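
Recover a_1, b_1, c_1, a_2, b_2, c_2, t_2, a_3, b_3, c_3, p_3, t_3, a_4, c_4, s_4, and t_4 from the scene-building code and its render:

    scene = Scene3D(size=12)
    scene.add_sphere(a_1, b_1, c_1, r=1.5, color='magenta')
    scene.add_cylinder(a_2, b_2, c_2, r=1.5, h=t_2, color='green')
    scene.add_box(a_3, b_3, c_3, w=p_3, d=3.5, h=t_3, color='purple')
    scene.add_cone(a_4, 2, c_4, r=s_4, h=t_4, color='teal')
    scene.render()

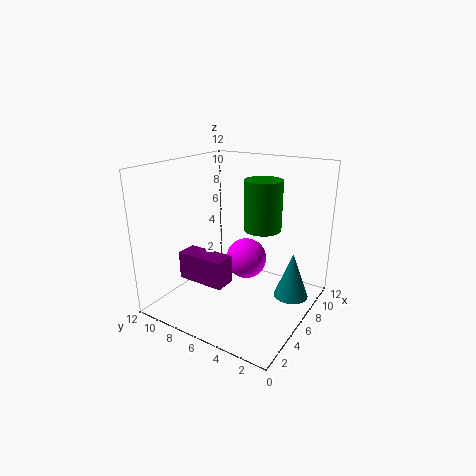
a_1 = 4; b_1 = 4; c_1 = 5.5; a_2 = 6.5; b_2 = 4; c_2 = 7; t_2 = 4; a_3 = 0.5; b_3 = 4; c_3 = 4.5; p_3 = 1.5; t_3 = 2; a_4 = 8.5; c_4 = 0.5; s_4 = 1.5; t_4 = 4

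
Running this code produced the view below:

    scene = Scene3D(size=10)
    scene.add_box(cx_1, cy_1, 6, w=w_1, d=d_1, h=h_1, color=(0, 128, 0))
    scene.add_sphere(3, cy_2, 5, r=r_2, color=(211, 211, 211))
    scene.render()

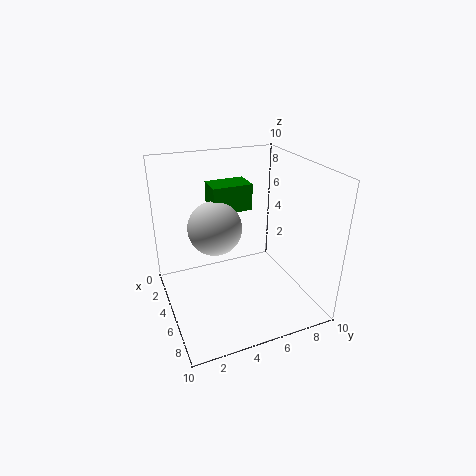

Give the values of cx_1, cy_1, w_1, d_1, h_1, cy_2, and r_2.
cx_1 = 1
cy_1 = 4
w_1 = 2
d_1 = 3
h_1 = 2
cy_2 = 4
r_2 = 2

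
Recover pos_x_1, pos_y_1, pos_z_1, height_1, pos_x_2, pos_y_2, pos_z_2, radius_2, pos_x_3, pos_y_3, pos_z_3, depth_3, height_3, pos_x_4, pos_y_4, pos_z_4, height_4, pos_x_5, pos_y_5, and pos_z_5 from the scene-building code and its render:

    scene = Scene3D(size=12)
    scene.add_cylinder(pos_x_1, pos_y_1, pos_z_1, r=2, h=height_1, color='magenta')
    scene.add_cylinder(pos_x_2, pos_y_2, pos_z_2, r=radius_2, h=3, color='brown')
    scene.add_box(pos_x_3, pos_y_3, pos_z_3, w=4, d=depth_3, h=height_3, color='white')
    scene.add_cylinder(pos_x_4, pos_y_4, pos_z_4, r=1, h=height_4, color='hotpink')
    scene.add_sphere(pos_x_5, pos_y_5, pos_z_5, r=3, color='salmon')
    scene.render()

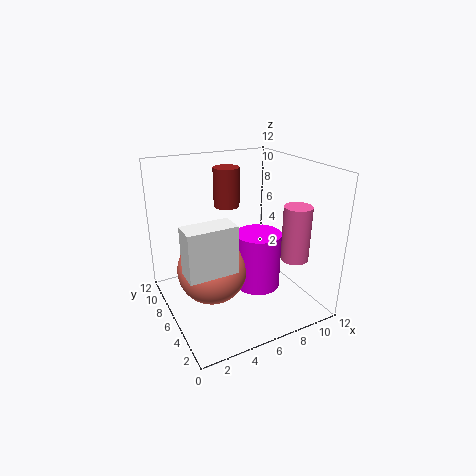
pos_x_1 = 8
pos_y_1 = 6
pos_z_1 = 1
height_1 = 5
pos_x_2 = 5
pos_y_2 = 6
pos_z_2 = 9
radius_2 = 1
pos_x_3 = 1
pos_y_3 = 4
pos_z_3 = 4
depth_3 = 2
height_3 = 4
pos_x_4 = 8
pos_y_4 = 1
pos_z_4 = 6
height_4 = 4
pos_x_5 = 4
pos_y_5 = 7
pos_z_5 = 3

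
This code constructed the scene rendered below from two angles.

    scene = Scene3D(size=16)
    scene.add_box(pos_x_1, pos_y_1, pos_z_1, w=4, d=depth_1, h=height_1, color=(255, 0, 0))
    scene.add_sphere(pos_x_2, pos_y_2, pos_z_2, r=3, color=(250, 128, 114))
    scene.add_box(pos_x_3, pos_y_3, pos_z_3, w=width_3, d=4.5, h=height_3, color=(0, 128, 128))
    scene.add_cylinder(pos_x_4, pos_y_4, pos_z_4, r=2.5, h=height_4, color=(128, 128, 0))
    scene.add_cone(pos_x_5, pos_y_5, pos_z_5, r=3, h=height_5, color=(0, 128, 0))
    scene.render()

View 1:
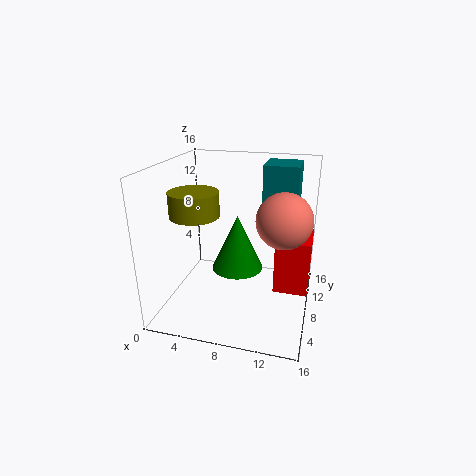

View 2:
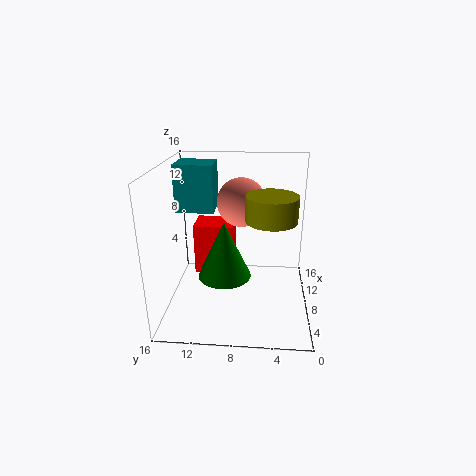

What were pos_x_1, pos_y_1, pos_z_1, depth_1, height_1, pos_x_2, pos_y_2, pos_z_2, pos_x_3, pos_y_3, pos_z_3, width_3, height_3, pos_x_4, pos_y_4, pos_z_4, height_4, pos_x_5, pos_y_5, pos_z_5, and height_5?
pos_x_1 = 12, pos_y_1 = 9, pos_z_1 = 1, depth_1 = 5, height_1 = 6.5, pos_x_2 = 13, pos_y_2 = 8, pos_z_2 = 10.5, pos_x_3 = 10, pos_y_3 = 11, pos_z_3 = 10, width_3 = 4, height_3 = 5.5, pos_x_4 = 4.5, pos_y_4 = 4.5, pos_z_4 = 11.5, height_4 = 2.5, pos_x_5 = 7.5, pos_y_5 = 9.5, pos_z_5 = 3.5, height_5 = 6.5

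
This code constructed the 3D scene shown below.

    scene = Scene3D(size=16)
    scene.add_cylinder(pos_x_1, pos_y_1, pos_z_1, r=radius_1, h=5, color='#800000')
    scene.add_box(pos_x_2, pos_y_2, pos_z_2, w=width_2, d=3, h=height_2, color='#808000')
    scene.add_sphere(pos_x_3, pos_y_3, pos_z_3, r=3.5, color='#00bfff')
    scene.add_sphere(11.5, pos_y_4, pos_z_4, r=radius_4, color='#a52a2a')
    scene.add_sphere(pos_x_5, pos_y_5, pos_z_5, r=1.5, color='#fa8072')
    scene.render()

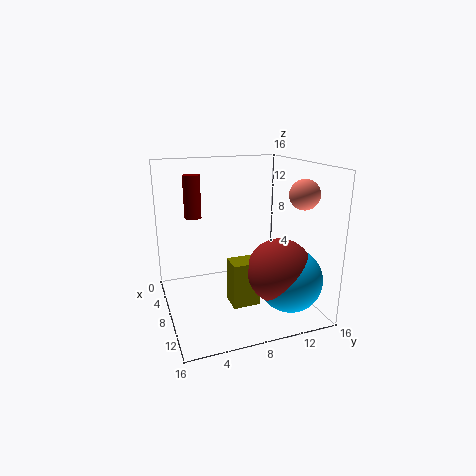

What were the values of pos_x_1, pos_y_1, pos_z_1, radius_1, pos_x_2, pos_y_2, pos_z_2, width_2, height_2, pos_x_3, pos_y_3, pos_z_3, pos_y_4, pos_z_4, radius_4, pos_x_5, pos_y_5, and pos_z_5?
pos_x_1 = 3.5; pos_y_1 = 4; pos_z_1 = 9.5; radius_1 = 1; pos_x_2 = 8.5; pos_y_2 = 6.5; pos_z_2 = 1; width_2 = 2.5; height_2 = 5; pos_x_3 = 12; pos_y_3 = 12.5; pos_z_3 = 4; pos_y_4 = 11.5; pos_z_4 = 5; radius_4 = 3.5; pos_x_5 = 13; pos_y_5 = 13; pos_z_5 = 13.5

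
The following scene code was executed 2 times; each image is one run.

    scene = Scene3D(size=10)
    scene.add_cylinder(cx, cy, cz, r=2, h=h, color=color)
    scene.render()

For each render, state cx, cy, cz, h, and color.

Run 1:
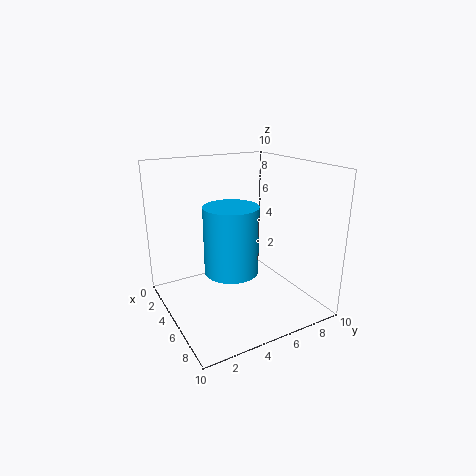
cx = 4, cy = 5, cz = 2, h = 5, color = 'deepskyblue'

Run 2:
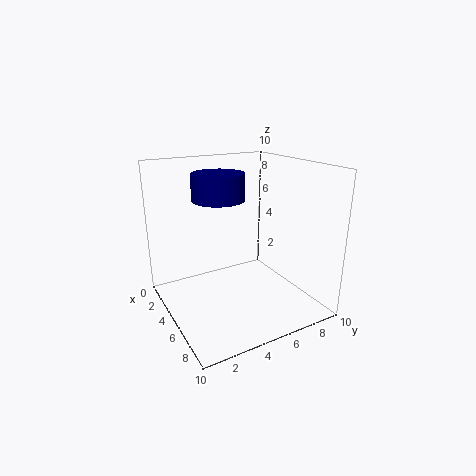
cx = 2, cy = 5, cz = 7, h = 2, color = 'navy'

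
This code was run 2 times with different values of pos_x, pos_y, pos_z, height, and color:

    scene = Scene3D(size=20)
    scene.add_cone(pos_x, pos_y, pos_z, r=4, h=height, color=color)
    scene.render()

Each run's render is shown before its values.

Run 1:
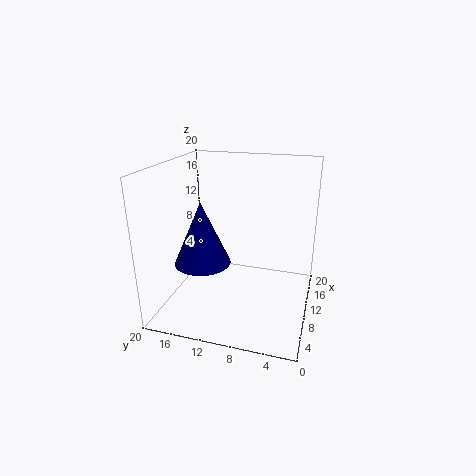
pos_x = 9
pos_y = 15
pos_z = 6
height = 9
color = 'navy'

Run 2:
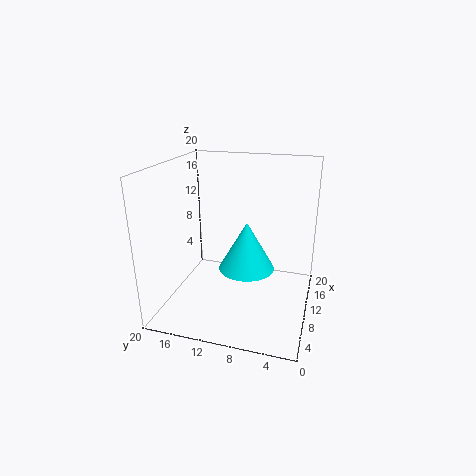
pos_x = 11
pos_y = 9
pos_z = 5
height = 7
color = 'cyan'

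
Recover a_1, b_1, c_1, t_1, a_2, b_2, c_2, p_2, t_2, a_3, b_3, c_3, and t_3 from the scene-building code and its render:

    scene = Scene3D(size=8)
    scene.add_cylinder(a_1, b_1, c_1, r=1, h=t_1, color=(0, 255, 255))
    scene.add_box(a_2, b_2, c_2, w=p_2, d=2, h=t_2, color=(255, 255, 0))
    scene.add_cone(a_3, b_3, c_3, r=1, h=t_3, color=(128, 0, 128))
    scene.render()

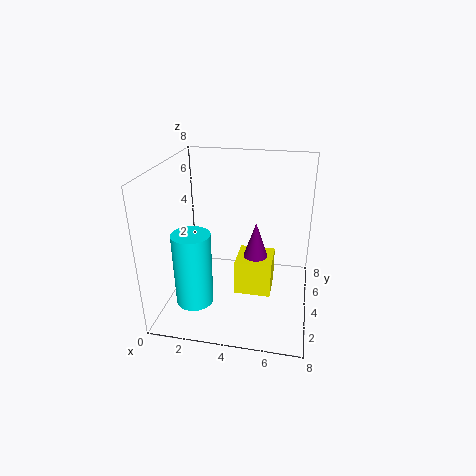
a_1 = 2, b_1 = 2, c_1 = 1, t_1 = 4, a_2 = 4, b_2 = 3, c_2 = 1, p_2 = 2, t_2 = 2, a_3 = 5, b_3 = 4, c_3 = 2, t_3 = 3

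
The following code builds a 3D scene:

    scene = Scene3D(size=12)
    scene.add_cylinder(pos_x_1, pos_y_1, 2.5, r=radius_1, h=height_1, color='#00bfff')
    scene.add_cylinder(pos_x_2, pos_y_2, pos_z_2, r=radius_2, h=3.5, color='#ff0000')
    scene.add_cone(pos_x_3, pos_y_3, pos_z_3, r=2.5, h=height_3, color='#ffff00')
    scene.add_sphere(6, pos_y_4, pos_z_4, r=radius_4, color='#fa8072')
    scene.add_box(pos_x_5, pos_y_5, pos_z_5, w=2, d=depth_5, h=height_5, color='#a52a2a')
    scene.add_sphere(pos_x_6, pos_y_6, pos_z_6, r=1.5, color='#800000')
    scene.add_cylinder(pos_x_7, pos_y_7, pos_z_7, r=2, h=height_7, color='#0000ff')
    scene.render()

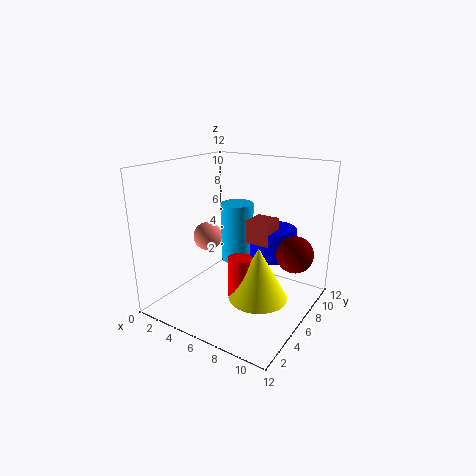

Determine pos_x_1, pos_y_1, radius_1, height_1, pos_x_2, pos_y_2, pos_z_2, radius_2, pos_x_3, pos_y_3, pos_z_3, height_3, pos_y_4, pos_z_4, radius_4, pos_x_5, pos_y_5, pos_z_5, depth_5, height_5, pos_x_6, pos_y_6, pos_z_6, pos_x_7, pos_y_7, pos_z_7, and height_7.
pos_x_1 = 4, pos_y_1 = 9, radius_1 = 1.5, height_1 = 5.5, pos_x_2 = 6.5, pos_y_2 = 5.5, pos_z_2 = 1, radius_2 = 1, pos_x_3 = 8, pos_y_3 = 6, pos_z_3 = 1, height_3 = 4.5, pos_y_4 = 2, pos_z_4 = 7.5, radius_4 = 1, pos_x_5 = 6.5, pos_y_5 = 6.5, pos_z_5 = 5.5, depth_5 = 2, height_5 = 2, pos_x_6 = 10.5, pos_y_6 = 7.5, pos_z_6 = 5, pos_x_7 = 8, pos_y_7 = 8.5, pos_z_7 = 4, height_7 = 2.5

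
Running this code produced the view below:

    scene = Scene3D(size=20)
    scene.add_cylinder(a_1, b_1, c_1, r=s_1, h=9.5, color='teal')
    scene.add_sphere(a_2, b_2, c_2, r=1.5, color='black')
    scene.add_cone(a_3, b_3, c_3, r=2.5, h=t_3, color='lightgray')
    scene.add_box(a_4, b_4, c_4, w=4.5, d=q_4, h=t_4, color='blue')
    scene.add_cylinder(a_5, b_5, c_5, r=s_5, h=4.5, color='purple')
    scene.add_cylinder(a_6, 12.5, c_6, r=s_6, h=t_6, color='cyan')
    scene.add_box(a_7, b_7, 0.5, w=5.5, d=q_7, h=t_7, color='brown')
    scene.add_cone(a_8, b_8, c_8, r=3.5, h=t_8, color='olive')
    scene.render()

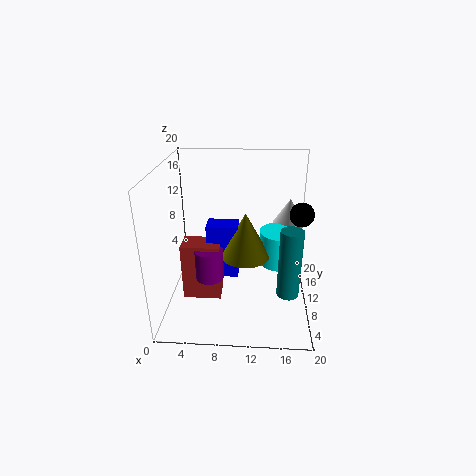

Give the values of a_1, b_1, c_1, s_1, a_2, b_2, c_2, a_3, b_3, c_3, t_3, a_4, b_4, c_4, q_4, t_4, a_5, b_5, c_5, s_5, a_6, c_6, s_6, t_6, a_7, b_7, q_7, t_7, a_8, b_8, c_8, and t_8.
a_1 = 17, b_1 = 6.5, c_1 = 3.5, s_1 = 1.5, a_2 = 18, b_2 = 7, c_2 = 15, a_3 = 17.5, b_3 = 16.5, c_3 = 9.5, t_3 = 4, a_4 = 5.5, b_4 = 10, c_4 = 3.5, q_4 = 3, t_4 = 8, a_5 = 6, b_5 = 9, c_5 = 4, s_5 = 2, a_6 = 16, c_6 = 5, s_6 = 3, t_6 = 5, a_7 = 2, b_7 = 8.5, q_7 = 3.5, t_7 = 8.5, a_8 = 11, b_8 = 10.5, c_8 = 7, t_8 = 6.5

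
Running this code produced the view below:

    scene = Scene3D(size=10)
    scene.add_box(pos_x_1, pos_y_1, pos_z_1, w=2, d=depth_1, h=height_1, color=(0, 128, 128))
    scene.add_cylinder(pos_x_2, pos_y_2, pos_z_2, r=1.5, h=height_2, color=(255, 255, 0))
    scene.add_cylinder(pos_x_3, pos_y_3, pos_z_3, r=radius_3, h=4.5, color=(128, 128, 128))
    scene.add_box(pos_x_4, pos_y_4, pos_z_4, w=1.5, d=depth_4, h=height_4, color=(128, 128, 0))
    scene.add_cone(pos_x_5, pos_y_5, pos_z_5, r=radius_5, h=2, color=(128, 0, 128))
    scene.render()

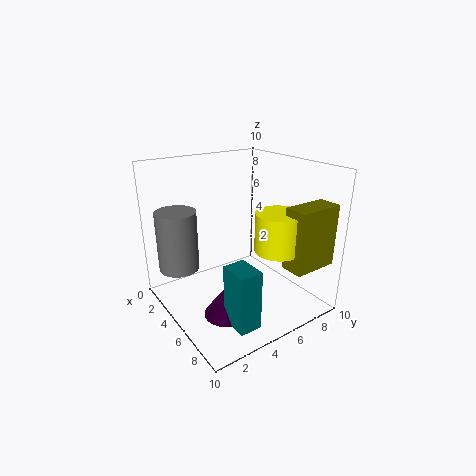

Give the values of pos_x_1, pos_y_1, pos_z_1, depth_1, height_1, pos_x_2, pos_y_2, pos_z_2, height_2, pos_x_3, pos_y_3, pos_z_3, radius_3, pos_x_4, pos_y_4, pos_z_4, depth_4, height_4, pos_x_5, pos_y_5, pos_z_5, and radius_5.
pos_x_1 = 7, pos_y_1 = 2.5, pos_z_1 = 0.5, depth_1 = 1.5, height_1 = 4, pos_x_2 = 8, pos_y_2 = 6, pos_z_2 = 5, height_2 = 2.5, pos_x_3 = 1.5, pos_y_3 = 2, pos_z_3 = 2, radius_3 = 1.5, pos_x_4 = 8.5, pos_y_4 = 6, pos_z_4 = 4, depth_4 = 3, height_4 = 4, pos_x_5 = 6.5, pos_y_5 = 3, pos_z_5 = 0.5, radius_5 = 1.5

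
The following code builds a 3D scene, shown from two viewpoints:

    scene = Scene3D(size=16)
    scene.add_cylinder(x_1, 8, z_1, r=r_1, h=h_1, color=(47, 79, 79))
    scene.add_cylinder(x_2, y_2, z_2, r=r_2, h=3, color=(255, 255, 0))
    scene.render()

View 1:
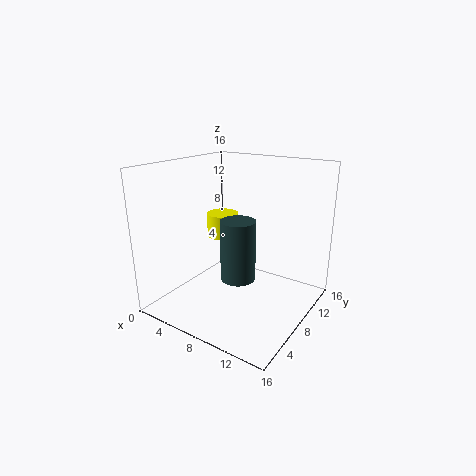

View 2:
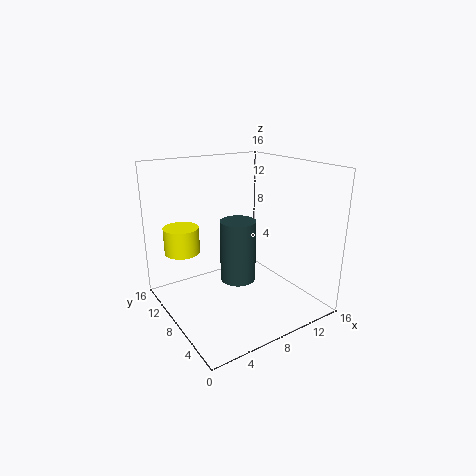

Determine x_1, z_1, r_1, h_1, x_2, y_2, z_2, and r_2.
x_1 = 8, z_1 = 3, r_1 = 2, h_1 = 7, x_2 = 3, y_2 = 12, z_2 = 6, r_2 = 2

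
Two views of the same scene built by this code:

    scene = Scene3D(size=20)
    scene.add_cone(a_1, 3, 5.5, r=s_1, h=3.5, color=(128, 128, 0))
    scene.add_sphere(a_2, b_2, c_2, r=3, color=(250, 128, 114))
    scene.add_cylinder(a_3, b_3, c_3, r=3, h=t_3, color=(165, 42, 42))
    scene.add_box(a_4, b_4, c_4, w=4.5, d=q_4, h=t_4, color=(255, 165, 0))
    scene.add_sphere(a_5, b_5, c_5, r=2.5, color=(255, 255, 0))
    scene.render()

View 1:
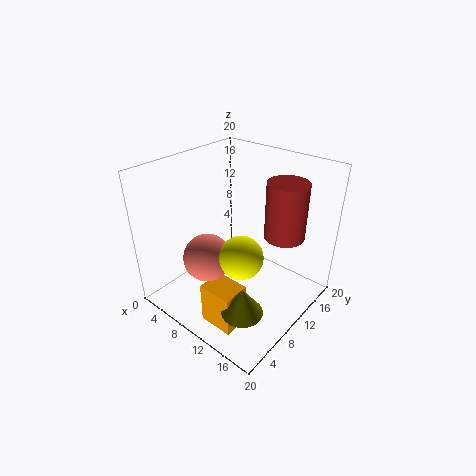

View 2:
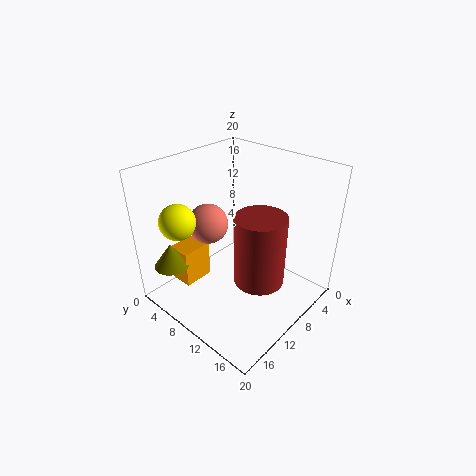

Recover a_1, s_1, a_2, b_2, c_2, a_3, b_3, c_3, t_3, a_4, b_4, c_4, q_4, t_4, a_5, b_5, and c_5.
a_1 = 16.5; s_1 = 2.5; a_2 = 10; b_2 = 4; c_2 = 10; a_3 = 13.5; b_3 = 16.5; c_3 = 8.5; t_3 = 8.5; a_4 = 11; b_4 = 1.5; c_4 = 2; q_4 = 3.5; t_4 = 5.5; a_5 = 15.5; b_5 = 4; c_5 = 12.5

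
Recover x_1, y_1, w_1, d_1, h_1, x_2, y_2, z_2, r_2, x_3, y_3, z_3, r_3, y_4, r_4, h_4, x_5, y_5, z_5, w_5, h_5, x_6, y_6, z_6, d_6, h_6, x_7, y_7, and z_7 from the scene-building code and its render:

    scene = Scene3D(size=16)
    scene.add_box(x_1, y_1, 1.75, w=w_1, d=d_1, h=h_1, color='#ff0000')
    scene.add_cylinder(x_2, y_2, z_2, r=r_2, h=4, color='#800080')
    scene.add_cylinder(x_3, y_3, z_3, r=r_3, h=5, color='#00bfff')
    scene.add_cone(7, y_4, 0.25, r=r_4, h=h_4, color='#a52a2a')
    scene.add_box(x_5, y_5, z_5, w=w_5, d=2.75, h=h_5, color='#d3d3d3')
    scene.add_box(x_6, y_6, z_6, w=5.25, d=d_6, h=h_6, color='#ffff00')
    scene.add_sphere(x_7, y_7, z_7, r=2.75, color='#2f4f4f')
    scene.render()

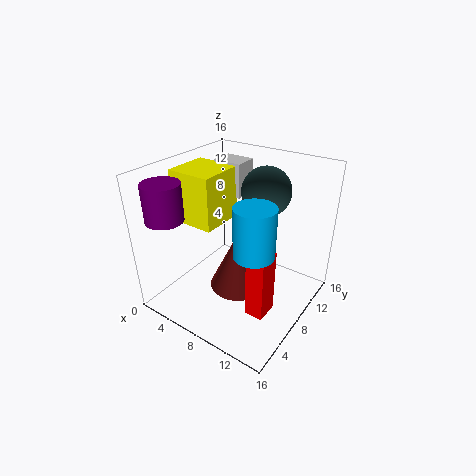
x_1 = 11.5; y_1 = 4.25; w_1 = 2; d_1 = 2.5; h_1 = 7; x_2 = 2.75; y_2 = 2.5; z_2 = 11; r_2 = 2; x_3 = 12.25; y_3 = 4.5; z_3 = 9.25; r_3 = 2; y_4 = 9.5; r_4 = 3.5; h_4 = 7.25; x_5 = 2.75; y_5 = 10.75; z_5 = 11.25; w_5 = 3.5; h_5 = 4; x_6 = 0.5; y_6 = 5.75; z_6 = 9; d_6 = 5.25; h_6 = 6; x_7 = 9.5; y_7 = 11.25; z_7 = 12.75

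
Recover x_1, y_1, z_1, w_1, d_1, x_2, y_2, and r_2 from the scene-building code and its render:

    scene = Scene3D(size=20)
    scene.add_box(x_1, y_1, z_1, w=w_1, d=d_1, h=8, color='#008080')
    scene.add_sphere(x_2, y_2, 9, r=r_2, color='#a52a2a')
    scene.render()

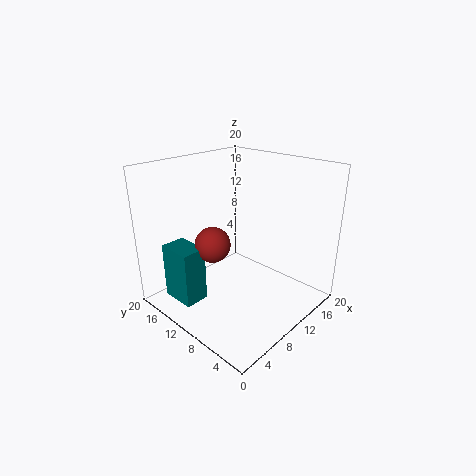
x_1 = 2.5; y_1 = 12.5; z_1 = 1; w_1 = 3.5; d_1 = 5; x_2 = 7.5; y_2 = 12.5; r_2 = 2.5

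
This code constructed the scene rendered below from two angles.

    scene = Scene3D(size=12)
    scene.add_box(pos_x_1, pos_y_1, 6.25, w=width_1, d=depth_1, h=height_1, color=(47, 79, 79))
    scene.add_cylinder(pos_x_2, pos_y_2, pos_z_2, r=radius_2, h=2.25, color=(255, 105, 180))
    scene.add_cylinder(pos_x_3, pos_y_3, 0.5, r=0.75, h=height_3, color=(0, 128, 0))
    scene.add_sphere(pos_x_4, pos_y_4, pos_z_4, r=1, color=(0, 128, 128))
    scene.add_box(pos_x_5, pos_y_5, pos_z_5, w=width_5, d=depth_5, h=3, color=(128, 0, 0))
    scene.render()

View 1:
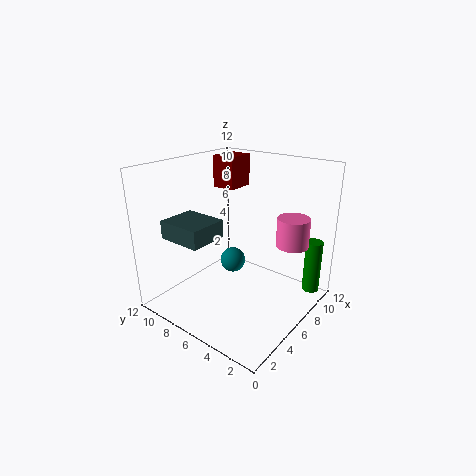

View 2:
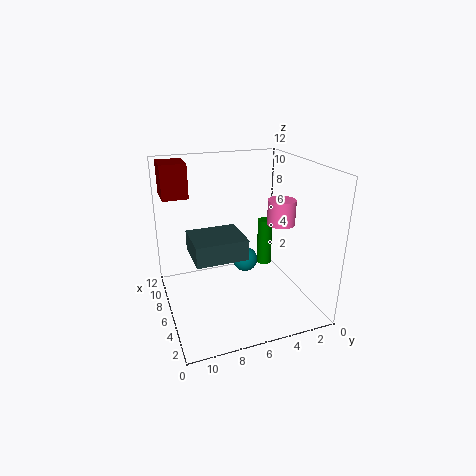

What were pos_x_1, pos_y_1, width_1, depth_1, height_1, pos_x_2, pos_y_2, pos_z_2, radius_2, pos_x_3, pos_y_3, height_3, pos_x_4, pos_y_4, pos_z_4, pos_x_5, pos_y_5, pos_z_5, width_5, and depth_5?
pos_x_1 = 1.75
pos_y_1 = 6.75
width_1 = 3.25
depth_1 = 3.75
height_1 = 1.5
pos_x_2 = 7
pos_y_2 = 1.5
pos_z_2 = 6.25
radius_2 = 1.25
pos_x_3 = 10.75
pos_y_3 = 1.25
height_3 = 4.75
pos_x_4 = 5
pos_y_4 = 5.75
pos_z_4 = 4.5
pos_x_5 = 9.25
pos_y_5 = 9.25
pos_z_5 = 8.75
width_5 = 2.75
depth_5 = 2.25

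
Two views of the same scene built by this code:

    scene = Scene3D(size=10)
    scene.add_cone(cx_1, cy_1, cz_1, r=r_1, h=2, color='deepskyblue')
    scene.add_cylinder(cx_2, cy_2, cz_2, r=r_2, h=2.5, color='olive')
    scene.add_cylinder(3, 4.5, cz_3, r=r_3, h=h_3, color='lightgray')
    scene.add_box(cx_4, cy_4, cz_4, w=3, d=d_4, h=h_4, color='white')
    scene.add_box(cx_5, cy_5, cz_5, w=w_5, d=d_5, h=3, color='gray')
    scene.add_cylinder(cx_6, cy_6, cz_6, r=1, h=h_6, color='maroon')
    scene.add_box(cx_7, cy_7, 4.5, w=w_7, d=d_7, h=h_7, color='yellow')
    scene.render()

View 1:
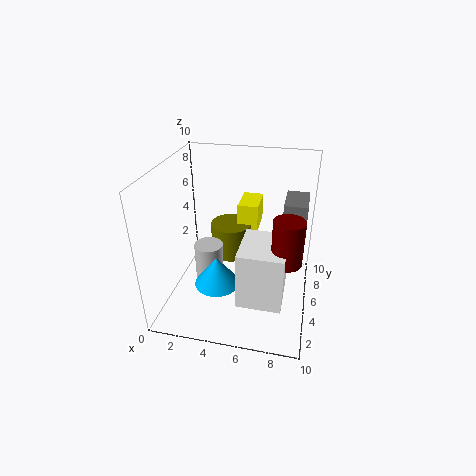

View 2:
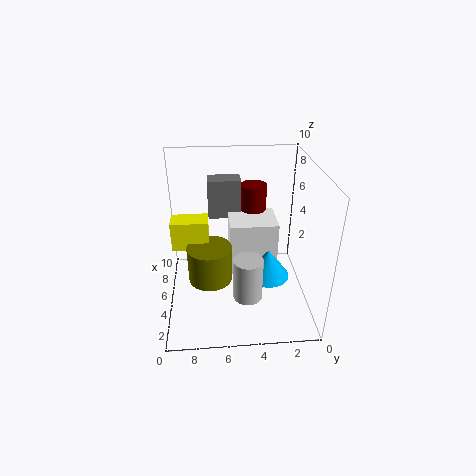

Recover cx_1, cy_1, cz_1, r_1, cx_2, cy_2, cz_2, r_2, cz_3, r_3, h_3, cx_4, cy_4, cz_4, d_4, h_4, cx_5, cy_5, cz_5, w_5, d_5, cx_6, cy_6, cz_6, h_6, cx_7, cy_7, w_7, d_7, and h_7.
cx_1 = 4; cy_1 = 3; cz_1 = 2.5; r_1 = 1.5; cx_2 = 4; cy_2 = 7; cz_2 = 2.5; r_2 = 1.5; cz_3 = 1.5; r_3 = 1; h_3 = 3; cx_4 = 5.5; cy_4 = 2; cz_4 = 1.5; d_4 = 3.5; h_4 = 4; cx_5 = 8; cy_5 = 4.5; cz_5 = 5; w_5 = 1.5; d_5 = 2.5; cx_6 = 8.5; cy_6 = 3.5; cz_6 = 4.5; h_6 = 3; cx_7 = 4.5; cy_7 = 7; w_7 = 1.5; d_7 = 2.5; h_7 = 2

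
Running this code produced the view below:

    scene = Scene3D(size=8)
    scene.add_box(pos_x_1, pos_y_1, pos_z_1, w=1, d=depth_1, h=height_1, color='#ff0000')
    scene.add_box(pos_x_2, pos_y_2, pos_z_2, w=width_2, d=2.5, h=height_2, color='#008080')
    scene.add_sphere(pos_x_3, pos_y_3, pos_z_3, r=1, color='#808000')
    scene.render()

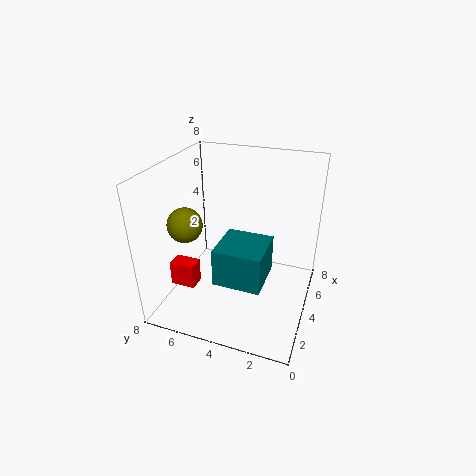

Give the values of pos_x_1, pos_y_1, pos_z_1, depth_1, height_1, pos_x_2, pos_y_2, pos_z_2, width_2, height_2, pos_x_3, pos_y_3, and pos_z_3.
pos_x_1 = 3, pos_y_1 = 6.5, pos_z_1 = 0.5, depth_1 = 1.5, height_1 = 1.5, pos_x_2 = 1.5, pos_y_2 = 2, pos_z_2 = 2.5, width_2 = 2.5, height_2 = 2, pos_x_3 = 3.5, pos_y_3 = 7, pos_z_3 = 4.5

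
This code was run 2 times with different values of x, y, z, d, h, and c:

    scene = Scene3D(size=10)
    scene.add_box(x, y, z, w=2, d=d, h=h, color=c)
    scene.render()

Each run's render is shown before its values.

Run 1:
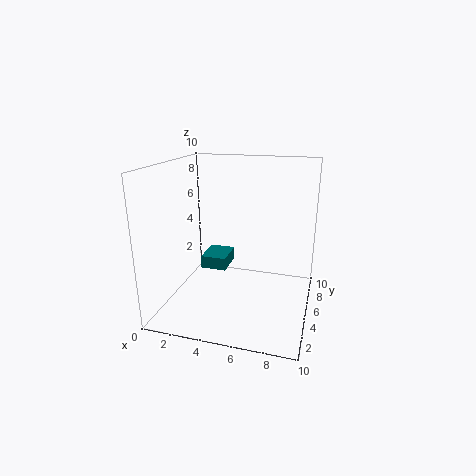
x = 1.5
y = 6.5
z = 1.5
d = 2.5
h = 1
c = 'teal'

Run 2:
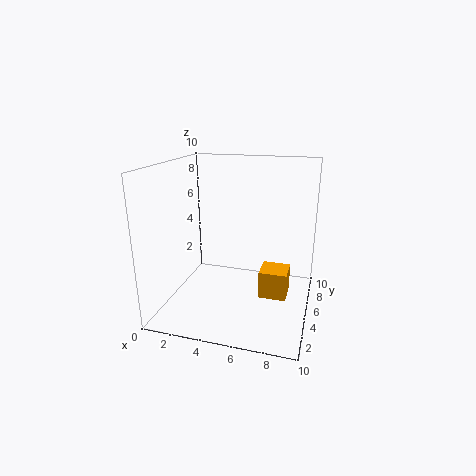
x = 6.5
y = 5
z = 0.5
d = 2
h = 2
c = 'orange'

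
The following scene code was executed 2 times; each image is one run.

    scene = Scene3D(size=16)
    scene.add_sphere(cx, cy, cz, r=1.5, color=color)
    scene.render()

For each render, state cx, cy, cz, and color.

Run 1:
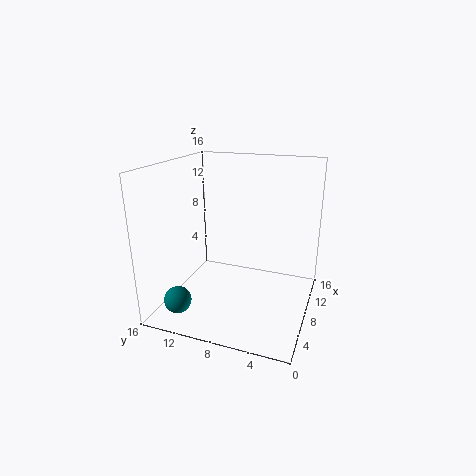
cx = 3.5
cy = 13.5
cz = 1.5
color = 'teal'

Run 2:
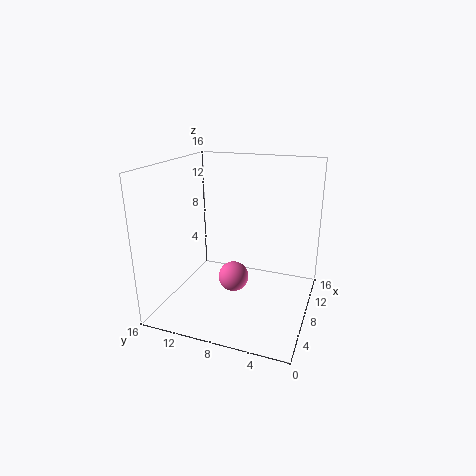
cx = 4
cy = 7
cz = 5.5
color = 'hotpink'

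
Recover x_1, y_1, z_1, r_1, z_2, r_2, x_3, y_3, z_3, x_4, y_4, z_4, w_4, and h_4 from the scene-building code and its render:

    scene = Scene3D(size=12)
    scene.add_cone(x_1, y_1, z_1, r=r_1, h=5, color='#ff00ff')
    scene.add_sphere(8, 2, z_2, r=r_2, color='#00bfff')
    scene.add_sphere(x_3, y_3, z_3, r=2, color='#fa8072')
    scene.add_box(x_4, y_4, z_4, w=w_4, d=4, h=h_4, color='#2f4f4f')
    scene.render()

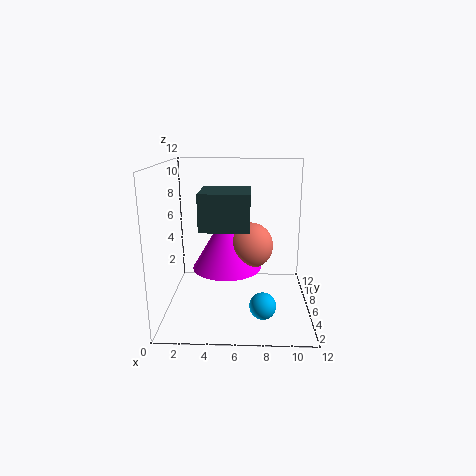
x_1 = 5, y_1 = 7, z_1 = 3, r_1 = 3, z_2 = 2, r_2 = 1, x_3 = 7, y_3 = 7, z_3 = 5, x_4 = 3, y_4 = 4, z_4 = 7, w_4 = 4, h_4 = 3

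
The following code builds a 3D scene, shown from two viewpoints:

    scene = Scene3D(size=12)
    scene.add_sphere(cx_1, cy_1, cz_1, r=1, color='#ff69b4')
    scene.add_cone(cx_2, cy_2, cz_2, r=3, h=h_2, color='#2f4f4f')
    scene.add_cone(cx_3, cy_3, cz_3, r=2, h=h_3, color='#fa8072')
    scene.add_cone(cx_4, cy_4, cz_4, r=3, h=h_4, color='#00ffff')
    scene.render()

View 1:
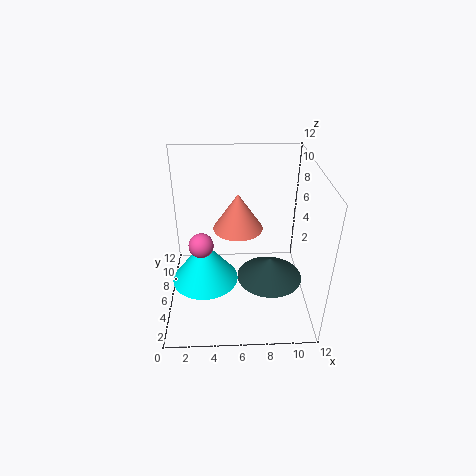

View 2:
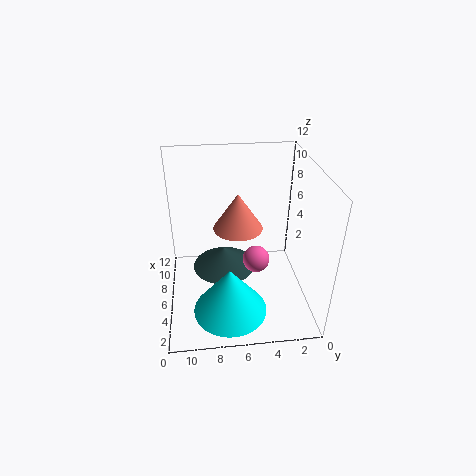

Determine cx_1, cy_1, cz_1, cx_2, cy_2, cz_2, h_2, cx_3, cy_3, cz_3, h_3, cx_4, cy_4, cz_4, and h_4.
cx_1 = 3
cy_1 = 5
cz_1 = 6
cx_2 = 9
cy_2 = 7
cz_2 = 1
h_2 = 2
cx_3 = 6
cy_3 = 6
cz_3 = 7
h_3 = 3
cx_4 = 3
cy_4 = 7
cz_4 = 1
h_4 = 4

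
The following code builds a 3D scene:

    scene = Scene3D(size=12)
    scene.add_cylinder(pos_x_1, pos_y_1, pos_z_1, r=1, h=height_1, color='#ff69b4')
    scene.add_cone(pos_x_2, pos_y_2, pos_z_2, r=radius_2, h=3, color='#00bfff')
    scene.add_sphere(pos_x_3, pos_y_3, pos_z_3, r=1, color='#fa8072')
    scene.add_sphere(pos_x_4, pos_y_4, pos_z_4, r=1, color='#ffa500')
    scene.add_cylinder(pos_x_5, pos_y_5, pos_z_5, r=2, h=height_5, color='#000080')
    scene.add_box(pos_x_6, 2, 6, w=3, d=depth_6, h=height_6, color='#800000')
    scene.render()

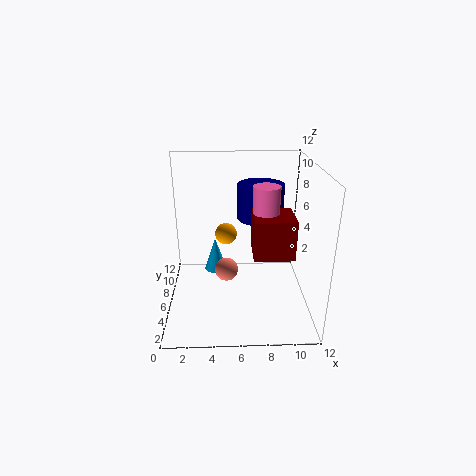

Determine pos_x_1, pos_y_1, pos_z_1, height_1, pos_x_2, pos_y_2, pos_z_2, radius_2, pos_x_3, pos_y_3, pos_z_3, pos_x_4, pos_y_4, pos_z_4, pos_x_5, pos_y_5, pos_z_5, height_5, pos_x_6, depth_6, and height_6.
pos_x_1 = 8; pos_y_1 = 4; pos_z_1 = 7; height_1 = 4; pos_x_2 = 4; pos_y_2 = 8; pos_z_2 = 2; radius_2 = 1; pos_x_3 = 5; pos_y_3 = 6; pos_z_3 = 3; pos_x_4 = 5; pos_y_4 = 9; pos_z_4 = 5; pos_x_5 = 8; pos_y_5 = 8; pos_z_5 = 7; height_5 = 3; pos_x_6 = 7; depth_6 = 3; height_6 = 3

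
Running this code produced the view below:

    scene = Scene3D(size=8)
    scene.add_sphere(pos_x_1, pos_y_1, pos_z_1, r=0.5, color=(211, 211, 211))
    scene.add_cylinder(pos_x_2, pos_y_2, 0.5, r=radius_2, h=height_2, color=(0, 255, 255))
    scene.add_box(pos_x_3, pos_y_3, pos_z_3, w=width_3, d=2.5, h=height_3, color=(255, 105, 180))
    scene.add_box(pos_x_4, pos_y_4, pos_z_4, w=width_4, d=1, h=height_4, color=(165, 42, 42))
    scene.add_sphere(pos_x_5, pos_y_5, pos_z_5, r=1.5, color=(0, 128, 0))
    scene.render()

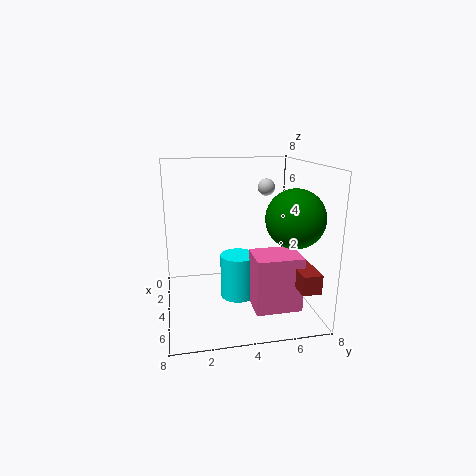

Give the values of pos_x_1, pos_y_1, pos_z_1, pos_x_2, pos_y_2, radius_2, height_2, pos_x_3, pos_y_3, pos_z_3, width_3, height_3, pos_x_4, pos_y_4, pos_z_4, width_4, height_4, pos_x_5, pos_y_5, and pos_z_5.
pos_x_1 = 2.5; pos_y_1 = 6; pos_z_1 = 6.5; pos_x_2 = 4; pos_y_2 = 4; radius_2 = 1; height_2 = 2.5; pos_x_3 = 4.5; pos_y_3 = 4.5; pos_z_3 = 0.5; width_3 = 2; height_3 = 3; pos_x_4 = 5; pos_y_4 = 6.5; pos_z_4 = 2; width_4 = 2.5; height_4 = 1; pos_x_5 = 6; pos_y_5 = 6.5; pos_z_5 = 5.5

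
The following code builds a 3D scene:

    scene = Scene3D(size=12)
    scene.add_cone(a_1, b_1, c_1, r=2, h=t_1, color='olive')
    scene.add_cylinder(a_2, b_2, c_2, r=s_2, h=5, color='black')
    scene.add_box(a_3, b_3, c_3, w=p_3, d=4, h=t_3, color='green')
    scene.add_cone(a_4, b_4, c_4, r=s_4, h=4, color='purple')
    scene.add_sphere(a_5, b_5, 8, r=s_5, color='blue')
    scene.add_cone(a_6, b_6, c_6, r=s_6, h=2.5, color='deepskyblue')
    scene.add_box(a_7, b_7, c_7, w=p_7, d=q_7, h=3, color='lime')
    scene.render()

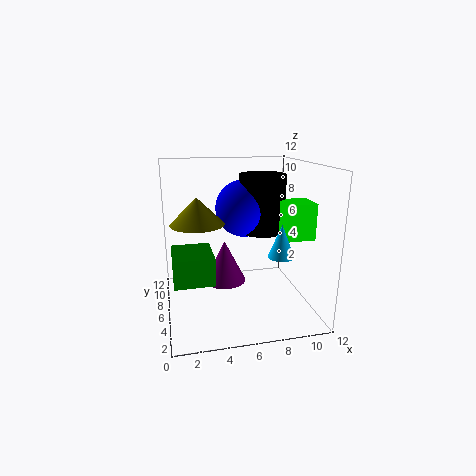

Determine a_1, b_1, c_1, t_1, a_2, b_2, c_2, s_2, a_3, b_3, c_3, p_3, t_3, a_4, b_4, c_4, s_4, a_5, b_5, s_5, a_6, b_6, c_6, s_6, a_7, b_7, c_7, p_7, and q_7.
a_1 = 2.5; b_1 = 4; c_1 = 8; t_1 = 2; a_2 = 8.5; b_2 = 7.5; c_2 = 6; s_2 = 2; a_3 = 0.5; b_3 = 5.5; c_3 = 2; p_3 = 3.5; t_3 = 2.5; a_4 = 5.5; b_4 = 9.5; c_4 = 0.5; s_4 = 2; a_5 = 7; b_5 = 8; s_5 = 2.5; a_6 = 8.5; b_6 = 2.5; c_6 = 5.5; s_6 = 1; a_7 = 9.5; b_7 = 4; c_7 = 6; p_7 = 2.5; q_7 = 2.5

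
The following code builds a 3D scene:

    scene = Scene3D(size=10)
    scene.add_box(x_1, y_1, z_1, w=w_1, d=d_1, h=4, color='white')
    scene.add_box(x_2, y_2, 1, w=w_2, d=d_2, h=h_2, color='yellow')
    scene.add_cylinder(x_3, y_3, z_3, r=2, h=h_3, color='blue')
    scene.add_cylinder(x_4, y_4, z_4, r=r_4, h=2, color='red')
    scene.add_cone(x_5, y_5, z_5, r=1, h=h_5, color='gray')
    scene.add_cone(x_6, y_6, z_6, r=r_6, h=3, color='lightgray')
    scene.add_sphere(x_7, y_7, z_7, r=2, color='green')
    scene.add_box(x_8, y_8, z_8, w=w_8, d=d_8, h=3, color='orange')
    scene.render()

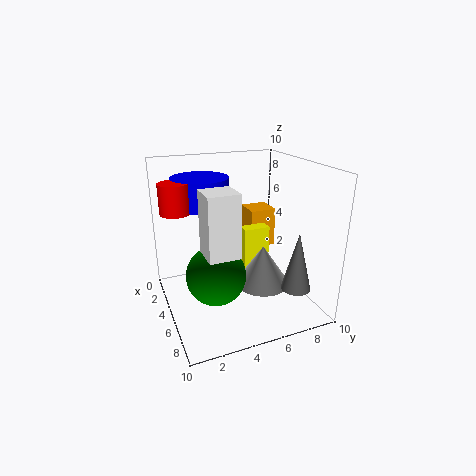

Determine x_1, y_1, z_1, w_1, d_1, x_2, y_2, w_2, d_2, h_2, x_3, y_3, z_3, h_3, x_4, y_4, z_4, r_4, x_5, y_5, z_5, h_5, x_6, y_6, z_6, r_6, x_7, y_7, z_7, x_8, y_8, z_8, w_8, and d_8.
x_1 = 6
y_1 = 2
z_1 = 5
w_1 = 2
d_1 = 2
x_2 = 3
y_2 = 6
w_2 = 1
d_2 = 2
h_2 = 4
x_3 = 3
y_3 = 3
z_3 = 7
h_3 = 2
x_4 = 4
y_4 = 1
z_4 = 7
r_4 = 1
x_5 = 8
y_5 = 8
z_5 = 2
h_5 = 4
x_6 = 5
y_6 = 7
z_6 = 1
r_6 = 2
x_7 = 6
y_7 = 3
z_7 = 3
x_8 = 1
y_8 = 7
z_8 = 3
w_8 = 2
d_8 = 2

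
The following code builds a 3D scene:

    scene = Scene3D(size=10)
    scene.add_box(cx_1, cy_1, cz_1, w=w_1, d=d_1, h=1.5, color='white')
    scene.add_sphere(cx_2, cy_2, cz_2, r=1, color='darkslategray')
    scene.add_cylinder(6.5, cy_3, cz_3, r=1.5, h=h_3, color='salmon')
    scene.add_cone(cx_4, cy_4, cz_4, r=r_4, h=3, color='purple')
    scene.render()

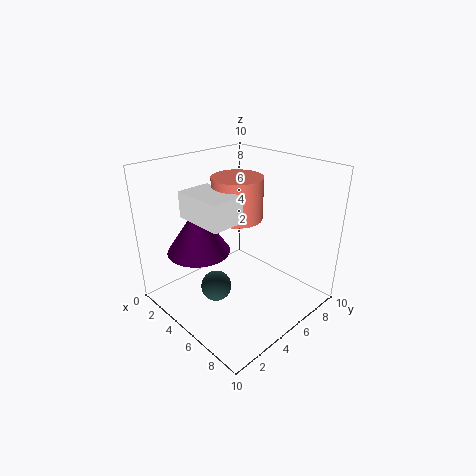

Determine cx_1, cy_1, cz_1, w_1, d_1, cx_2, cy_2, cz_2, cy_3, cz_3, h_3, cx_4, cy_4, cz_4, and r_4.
cx_1 = 5, cy_1 = 0.5, cz_1 = 8, w_1 = 3, d_1 = 2, cx_2 = 5.5, cy_2 = 2.5, cz_2 = 2.5, cy_3 = 3.5, cz_3 = 7.5, h_3 = 2.5, cx_4 = 4.5, cy_4 = 2, cz_4 = 5, r_4 = 2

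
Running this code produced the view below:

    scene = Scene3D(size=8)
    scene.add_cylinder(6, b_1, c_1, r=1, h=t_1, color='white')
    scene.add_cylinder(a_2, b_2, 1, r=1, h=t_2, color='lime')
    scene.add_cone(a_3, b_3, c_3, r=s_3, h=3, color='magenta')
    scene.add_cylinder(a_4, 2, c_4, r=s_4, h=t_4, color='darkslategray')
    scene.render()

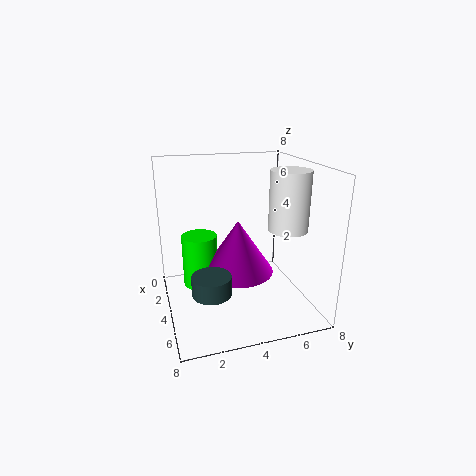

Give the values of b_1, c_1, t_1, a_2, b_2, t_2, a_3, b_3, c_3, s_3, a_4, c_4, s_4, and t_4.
b_1 = 6, c_1 = 5, t_1 = 3, a_2 = 3, b_2 = 2, t_2 = 3, a_3 = 4, b_3 = 4, c_3 = 2, s_3 = 2, a_4 = 6, c_4 = 2, s_4 = 1, t_4 = 1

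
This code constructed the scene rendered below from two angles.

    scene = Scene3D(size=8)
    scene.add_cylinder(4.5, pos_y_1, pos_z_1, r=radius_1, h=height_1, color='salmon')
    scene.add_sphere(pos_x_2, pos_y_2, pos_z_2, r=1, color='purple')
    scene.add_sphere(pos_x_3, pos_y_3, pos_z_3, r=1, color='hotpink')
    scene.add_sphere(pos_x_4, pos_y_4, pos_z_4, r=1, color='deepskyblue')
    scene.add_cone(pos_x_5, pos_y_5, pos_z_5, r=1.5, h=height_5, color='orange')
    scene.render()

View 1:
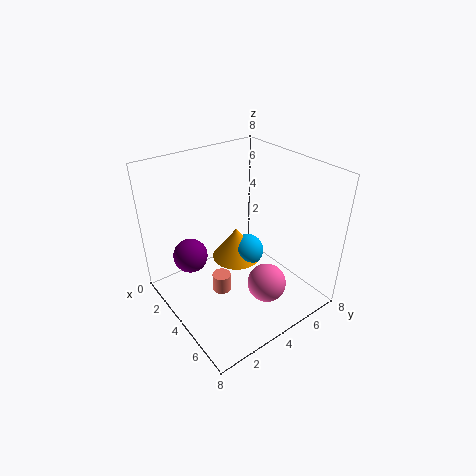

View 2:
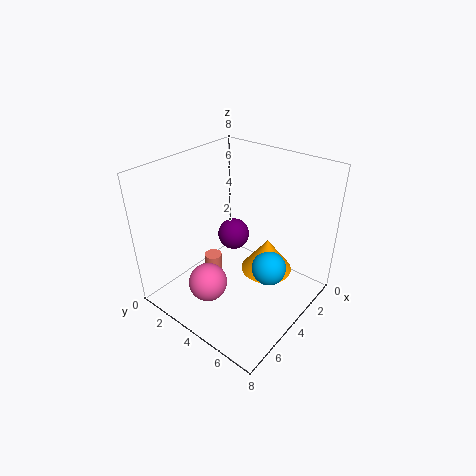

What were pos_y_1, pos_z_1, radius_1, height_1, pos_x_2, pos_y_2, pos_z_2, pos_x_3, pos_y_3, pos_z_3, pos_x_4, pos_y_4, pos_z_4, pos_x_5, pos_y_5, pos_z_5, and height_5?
pos_y_1 = 2.5, pos_z_1 = 1.5, radius_1 = 0.5, height_1 = 1, pos_x_2 = 2, pos_y_2 = 2, pos_z_2 = 2.5, pos_x_3 = 6.5, pos_y_3 = 4, pos_z_3 = 2.5, pos_x_4 = 3, pos_y_4 = 5.5, pos_z_4 = 2, pos_x_5 = 2.5, pos_y_5 = 5, pos_z_5 = 1.5, height_5 = 2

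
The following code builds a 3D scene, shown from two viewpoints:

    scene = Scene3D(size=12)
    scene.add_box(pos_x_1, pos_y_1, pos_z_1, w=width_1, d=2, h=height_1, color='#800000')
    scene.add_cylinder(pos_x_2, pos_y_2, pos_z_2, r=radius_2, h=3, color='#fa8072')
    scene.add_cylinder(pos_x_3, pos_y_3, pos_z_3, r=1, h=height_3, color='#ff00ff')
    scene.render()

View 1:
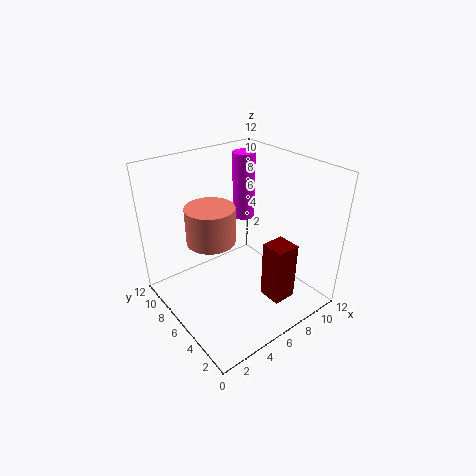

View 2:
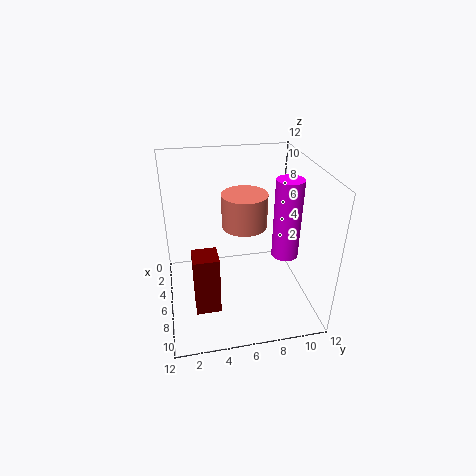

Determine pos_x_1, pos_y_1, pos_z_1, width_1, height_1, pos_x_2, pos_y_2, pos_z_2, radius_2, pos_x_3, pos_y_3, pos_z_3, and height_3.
pos_x_1 = 7
pos_y_1 = 2
pos_z_1 = 1
width_1 = 2
height_1 = 5
pos_x_2 = 4
pos_y_2 = 7
pos_z_2 = 6
radius_2 = 2
pos_x_3 = 9
pos_y_3 = 9
pos_z_3 = 6
height_3 = 6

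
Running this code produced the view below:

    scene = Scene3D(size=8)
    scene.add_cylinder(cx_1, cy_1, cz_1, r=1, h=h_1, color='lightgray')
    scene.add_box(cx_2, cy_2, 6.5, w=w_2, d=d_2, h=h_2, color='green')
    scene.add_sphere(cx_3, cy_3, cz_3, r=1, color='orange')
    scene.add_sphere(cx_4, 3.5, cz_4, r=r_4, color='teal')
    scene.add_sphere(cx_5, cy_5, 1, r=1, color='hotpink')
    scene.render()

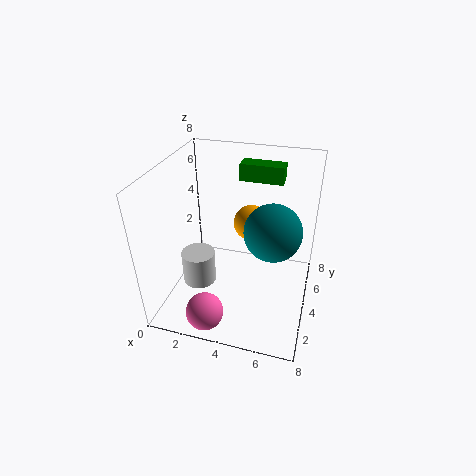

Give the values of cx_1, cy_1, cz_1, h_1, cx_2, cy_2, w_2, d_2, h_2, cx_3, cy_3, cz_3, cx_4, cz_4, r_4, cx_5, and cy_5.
cx_1 = 1.5; cy_1 = 4; cz_1 = 0.5; h_1 = 2; cx_2 = 3.5; cy_2 = 6; w_2 = 2.5; d_2 = 1; h_2 = 1; cx_3 = 4.5; cy_3 = 5; cz_3 = 4.5; cx_4 = 6; cz_4 = 5; r_4 = 1.5; cx_5 = 3; cy_5 = 1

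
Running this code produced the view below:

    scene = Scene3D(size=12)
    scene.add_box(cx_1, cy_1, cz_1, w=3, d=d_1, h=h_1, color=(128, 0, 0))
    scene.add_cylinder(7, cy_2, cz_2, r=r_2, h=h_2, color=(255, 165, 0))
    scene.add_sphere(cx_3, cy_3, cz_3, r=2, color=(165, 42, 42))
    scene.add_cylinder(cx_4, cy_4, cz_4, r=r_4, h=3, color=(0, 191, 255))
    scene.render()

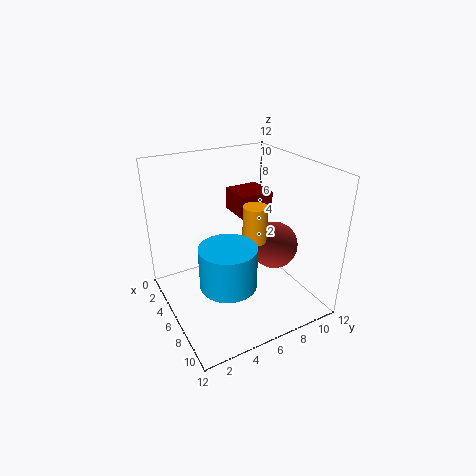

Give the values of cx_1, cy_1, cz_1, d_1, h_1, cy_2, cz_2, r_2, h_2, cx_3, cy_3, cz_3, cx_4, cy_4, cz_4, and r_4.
cx_1 = 2; cy_1 = 7; cz_1 = 7; d_1 = 3; h_1 = 2; cy_2 = 7; cz_2 = 6; r_2 = 1; h_2 = 3; cx_3 = 7; cy_3 = 9; cz_3 = 5; cx_4 = 10; cy_4 = 3; cz_4 = 5; r_4 = 2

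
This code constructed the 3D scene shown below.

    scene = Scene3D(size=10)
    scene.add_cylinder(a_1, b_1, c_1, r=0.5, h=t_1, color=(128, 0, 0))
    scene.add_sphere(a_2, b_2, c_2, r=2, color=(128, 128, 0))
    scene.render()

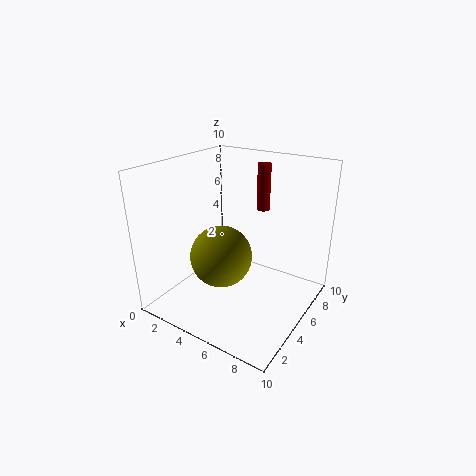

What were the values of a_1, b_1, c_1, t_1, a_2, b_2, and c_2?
a_1 = 5, b_1 = 8.5, c_1 = 6, t_1 = 3.5, a_2 = 5, b_2 = 3, c_2 = 4.5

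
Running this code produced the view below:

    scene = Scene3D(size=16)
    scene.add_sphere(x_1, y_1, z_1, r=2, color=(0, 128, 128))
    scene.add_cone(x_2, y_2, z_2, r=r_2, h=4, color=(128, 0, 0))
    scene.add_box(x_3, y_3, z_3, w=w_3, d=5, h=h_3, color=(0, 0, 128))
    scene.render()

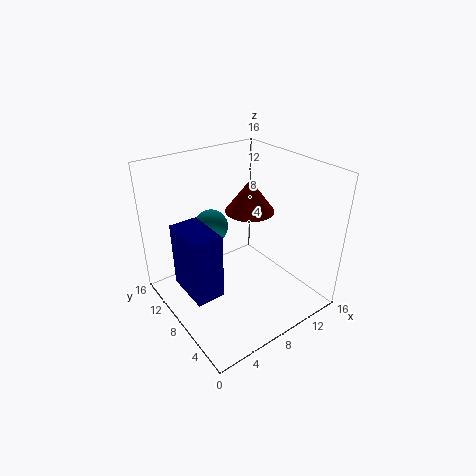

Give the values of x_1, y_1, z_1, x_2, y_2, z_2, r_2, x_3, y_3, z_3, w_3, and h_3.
x_1 = 7; y_1 = 12; z_1 = 8; x_2 = 12; y_2 = 11; z_2 = 9; r_2 = 3; x_3 = 1; y_3 = 5; z_3 = 4; w_3 = 3; h_3 = 7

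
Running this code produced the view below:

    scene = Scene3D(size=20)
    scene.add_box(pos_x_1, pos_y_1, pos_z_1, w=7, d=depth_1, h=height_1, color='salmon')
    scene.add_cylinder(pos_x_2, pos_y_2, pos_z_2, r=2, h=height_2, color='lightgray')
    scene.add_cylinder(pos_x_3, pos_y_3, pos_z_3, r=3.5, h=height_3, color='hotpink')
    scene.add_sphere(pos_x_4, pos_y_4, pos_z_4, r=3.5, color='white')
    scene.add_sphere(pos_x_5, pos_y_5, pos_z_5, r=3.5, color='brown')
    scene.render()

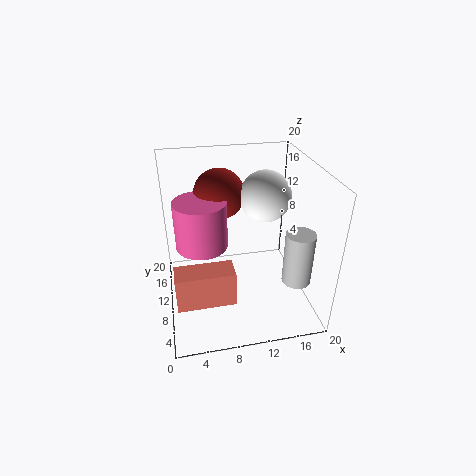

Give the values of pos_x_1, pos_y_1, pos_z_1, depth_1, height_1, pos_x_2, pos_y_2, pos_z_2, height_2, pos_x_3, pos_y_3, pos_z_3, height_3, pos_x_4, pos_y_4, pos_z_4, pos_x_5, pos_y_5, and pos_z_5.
pos_x_1 = 1, pos_y_1 = 1.5, pos_z_1 = 6, depth_1 = 3, height_1 = 4.5, pos_x_2 = 17.5, pos_y_2 = 6, pos_z_2 = 4.5, height_2 = 7.5, pos_x_3 = 5, pos_y_3 = 10, pos_z_3 = 9.5, height_3 = 6.5, pos_x_4 = 14, pos_y_4 = 11, pos_z_4 = 15.5, pos_x_5 = 8, pos_y_5 = 13, pos_z_5 = 15.5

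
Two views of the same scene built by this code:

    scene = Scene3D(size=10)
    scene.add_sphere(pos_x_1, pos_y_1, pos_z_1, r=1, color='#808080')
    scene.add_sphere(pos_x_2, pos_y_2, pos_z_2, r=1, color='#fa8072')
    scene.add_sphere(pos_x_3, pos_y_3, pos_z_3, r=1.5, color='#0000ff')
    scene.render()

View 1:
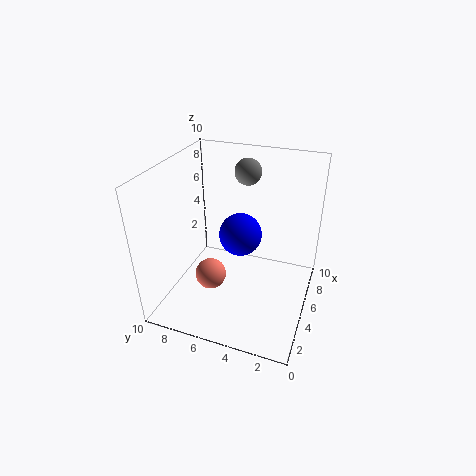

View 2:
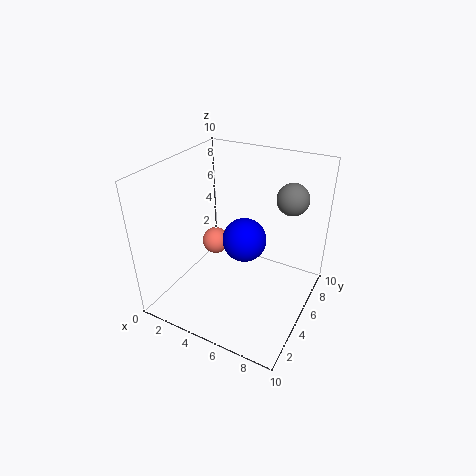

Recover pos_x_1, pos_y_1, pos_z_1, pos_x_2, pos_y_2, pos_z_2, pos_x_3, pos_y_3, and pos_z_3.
pos_x_1 = 8.5; pos_y_1 = 5.5; pos_z_1 = 8.5; pos_x_2 = 2.5; pos_y_2 = 6; pos_z_2 = 3.5; pos_x_3 = 5.5; pos_y_3 = 5; pos_z_3 = 5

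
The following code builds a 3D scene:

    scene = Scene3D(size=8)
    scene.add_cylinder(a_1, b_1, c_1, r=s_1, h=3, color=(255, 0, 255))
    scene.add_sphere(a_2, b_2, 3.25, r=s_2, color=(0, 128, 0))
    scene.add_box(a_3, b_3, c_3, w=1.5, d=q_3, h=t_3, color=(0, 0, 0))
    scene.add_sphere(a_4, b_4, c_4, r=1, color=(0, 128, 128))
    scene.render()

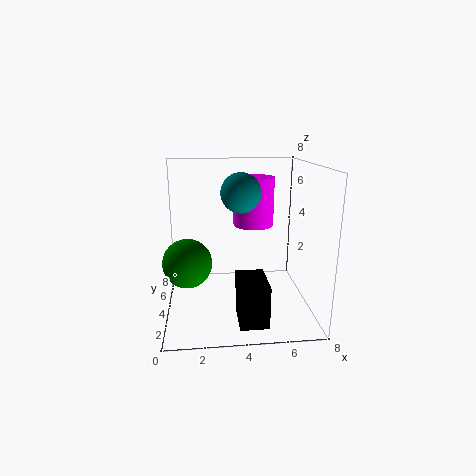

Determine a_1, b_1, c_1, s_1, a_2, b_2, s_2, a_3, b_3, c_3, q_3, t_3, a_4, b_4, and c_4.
a_1 = 5.25, b_1 = 6.5, c_1 = 4, s_1 = 1.25, a_2 = 1.25, b_2 = 2.5, s_2 = 1.25, a_3 = 3.75, b_3 = 0.75, c_3 = 0.25, q_3 = 2.25, t_3 = 2.25, a_4 = 4, b_4 = 2.75, c_4 = 6.75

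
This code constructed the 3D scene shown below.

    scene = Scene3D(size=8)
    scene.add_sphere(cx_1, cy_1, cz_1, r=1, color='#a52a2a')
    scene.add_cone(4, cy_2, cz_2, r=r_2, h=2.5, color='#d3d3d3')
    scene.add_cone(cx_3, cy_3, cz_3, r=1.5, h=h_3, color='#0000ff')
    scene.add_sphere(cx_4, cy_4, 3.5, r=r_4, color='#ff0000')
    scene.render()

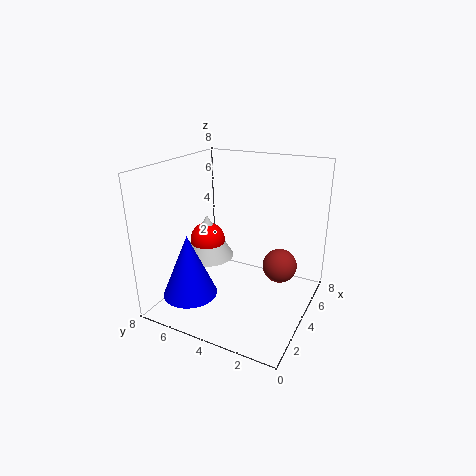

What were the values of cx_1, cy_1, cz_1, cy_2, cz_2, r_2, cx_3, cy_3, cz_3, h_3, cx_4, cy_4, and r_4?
cx_1 = 5.5
cy_1 = 2
cz_1 = 2
cy_2 = 6
cz_2 = 2.5
r_2 = 1.5
cx_3 = 2
cy_3 = 6
cz_3 = 1
h_3 = 3.5
cx_4 = 4
cy_4 = 6
r_4 = 1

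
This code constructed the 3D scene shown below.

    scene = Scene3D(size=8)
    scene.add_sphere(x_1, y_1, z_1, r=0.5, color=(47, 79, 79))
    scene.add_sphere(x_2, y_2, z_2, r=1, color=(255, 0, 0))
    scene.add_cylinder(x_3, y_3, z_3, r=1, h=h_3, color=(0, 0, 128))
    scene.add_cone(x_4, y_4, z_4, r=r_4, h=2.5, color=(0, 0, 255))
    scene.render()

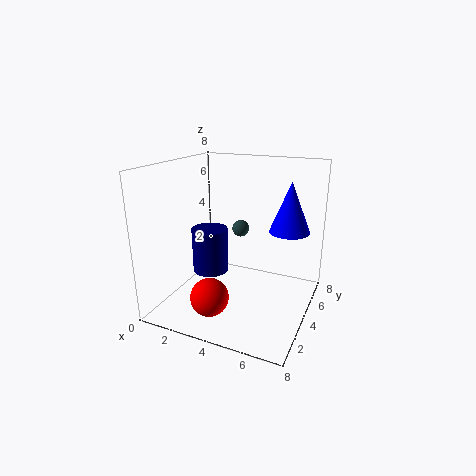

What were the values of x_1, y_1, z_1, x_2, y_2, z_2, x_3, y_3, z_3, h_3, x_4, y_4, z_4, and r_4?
x_1 = 3.5
y_1 = 5.5
z_1 = 4
x_2 = 3.5
y_2 = 1.5
z_2 = 1.5
x_3 = 2.5
y_3 = 3.5
z_3 = 2
h_3 = 2.5
x_4 = 7
y_4 = 3.5
z_4 = 5
r_4 = 1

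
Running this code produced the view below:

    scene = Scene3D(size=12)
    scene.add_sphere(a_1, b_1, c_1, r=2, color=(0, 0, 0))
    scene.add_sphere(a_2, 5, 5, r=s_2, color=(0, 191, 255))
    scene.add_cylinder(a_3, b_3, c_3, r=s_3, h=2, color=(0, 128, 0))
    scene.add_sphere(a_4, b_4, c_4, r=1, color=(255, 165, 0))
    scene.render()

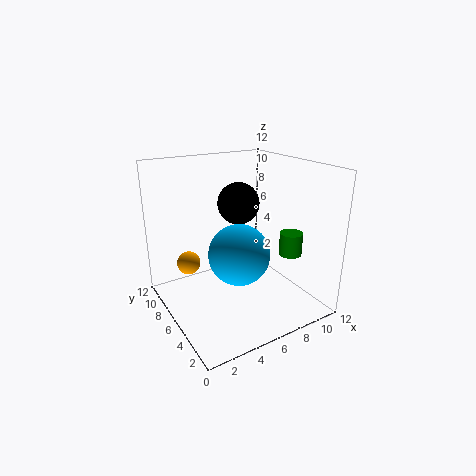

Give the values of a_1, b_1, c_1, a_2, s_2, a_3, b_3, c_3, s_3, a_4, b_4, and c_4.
a_1 = 8.5
b_1 = 10
c_1 = 7.5
a_2 = 5.5
s_2 = 2.5
a_3 = 10.5
b_3 = 4.5
c_3 = 4
s_3 = 1
a_4 = 2.5
b_4 = 8.5
c_4 = 3.5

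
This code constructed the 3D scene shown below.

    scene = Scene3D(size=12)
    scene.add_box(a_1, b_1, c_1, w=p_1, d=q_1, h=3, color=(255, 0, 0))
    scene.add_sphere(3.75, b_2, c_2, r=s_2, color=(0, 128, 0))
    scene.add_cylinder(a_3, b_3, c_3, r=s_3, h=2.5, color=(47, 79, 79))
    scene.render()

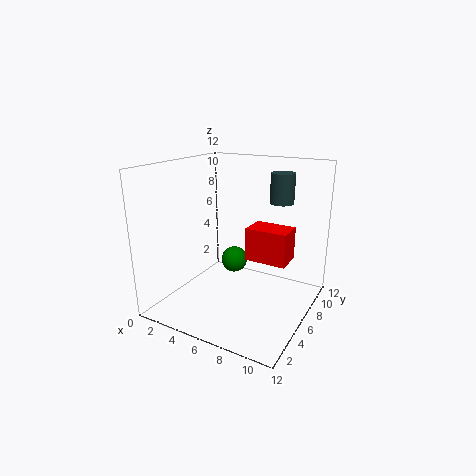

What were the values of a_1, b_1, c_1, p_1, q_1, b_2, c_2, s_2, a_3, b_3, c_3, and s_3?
a_1 = 5.75
b_1 = 7.75
c_1 = 3.25
p_1 = 3.75
q_1 = 2.5
b_2 = 9.25
c_2 = 2.25
s_2 = 1.25
a_3 = 8.75
b_3 = 8.5
c_3 = 8.75
s_3 = 1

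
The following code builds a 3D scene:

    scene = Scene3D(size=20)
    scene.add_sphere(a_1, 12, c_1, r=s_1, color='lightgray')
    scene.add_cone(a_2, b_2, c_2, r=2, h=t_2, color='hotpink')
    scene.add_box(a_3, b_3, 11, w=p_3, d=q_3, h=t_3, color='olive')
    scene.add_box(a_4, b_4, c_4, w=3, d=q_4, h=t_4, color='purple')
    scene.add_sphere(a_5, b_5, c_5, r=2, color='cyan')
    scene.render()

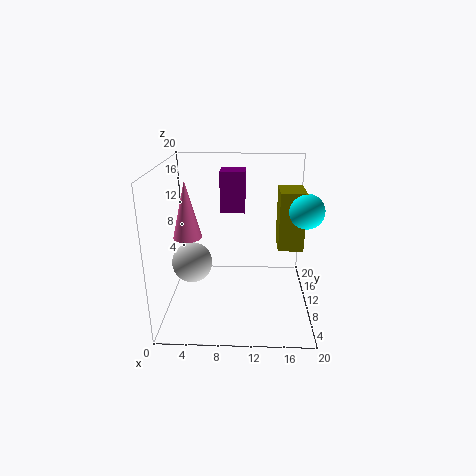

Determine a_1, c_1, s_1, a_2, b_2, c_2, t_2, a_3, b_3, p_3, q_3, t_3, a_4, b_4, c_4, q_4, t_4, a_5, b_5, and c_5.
a_1 = 3, c_1 = 5, s_1 = 3, a_2 = 3, b_2 = 10, c_2 = 10, t_2 = 8, a_3 = 15, b_3 = 4, p_3 = 3, q_3 = 4, t_3 = 7, a_4 = 8, b_4 = 6, c_4 = 15, q_4 = 3, t_4 = 5, a_5 = 18, b_5 = 4, c_5 = 16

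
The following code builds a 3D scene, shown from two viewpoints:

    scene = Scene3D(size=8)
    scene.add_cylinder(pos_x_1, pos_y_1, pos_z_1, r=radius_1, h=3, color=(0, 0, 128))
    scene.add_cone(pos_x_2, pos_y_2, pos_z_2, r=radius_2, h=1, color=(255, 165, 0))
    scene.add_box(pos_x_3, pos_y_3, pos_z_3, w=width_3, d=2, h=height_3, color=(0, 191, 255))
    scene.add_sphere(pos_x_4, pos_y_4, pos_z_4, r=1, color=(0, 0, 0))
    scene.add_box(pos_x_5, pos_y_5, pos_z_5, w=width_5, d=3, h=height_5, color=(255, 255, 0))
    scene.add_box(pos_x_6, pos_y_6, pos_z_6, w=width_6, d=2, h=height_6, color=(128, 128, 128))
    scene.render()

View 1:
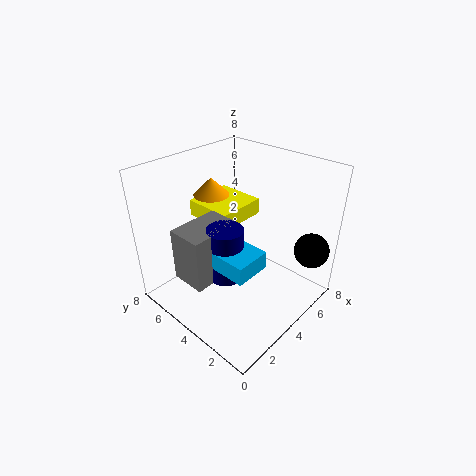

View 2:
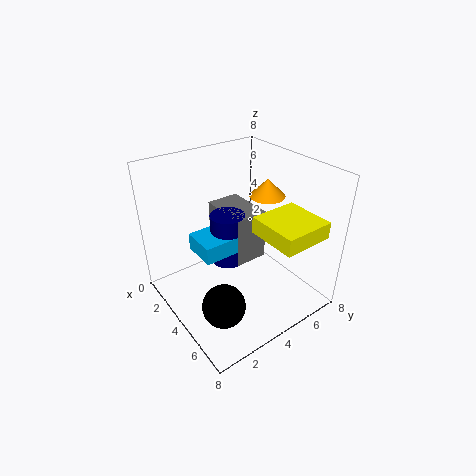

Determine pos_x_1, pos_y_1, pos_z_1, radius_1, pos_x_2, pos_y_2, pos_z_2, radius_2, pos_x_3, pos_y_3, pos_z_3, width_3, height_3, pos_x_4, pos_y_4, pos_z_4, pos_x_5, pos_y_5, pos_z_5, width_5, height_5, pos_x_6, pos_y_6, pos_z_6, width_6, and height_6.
pos_x_1 = 3
pos_y_1 = 4
pos_z_1 = 2
radius_1 = 1
pos_x_2 = 4
pos_y_2 = 6
pos_z_2 = 6
radius_2 = 1
pos_x_3 = 2
pos_y_3 = 2
pos_z_3 = 3
width_3 = 2
height_3 = 1
pos_x_4 = 7
pos_y_4 = 1
pos_z_4 = 3
pos_x_5 = 4
pos_y_5 = 5
pos_z_5 = 4
width_5 = 3
height_5 = 1
pos_x_6 = 1
pos_y_6 = 4
pos_z_6 = 2
width_6 = 3
height_6 = 3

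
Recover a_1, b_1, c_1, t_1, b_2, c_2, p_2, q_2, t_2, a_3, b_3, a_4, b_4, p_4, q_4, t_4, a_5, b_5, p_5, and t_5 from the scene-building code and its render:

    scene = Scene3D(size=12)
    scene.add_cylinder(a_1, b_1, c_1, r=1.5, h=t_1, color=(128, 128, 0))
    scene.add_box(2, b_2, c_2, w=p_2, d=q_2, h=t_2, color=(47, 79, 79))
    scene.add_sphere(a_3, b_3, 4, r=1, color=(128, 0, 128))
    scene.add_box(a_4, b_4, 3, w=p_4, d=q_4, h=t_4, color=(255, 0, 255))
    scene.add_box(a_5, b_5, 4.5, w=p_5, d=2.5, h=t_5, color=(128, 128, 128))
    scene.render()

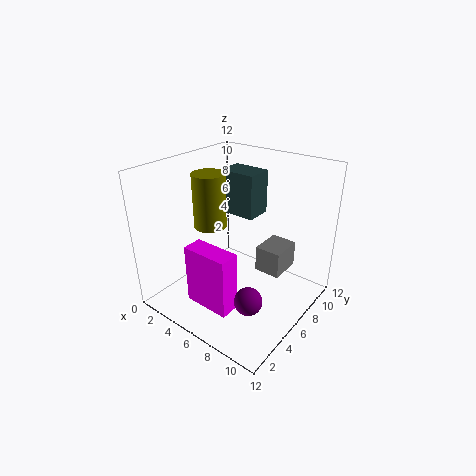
a_1 = 2; b_1 = 7; c_1 = 5.5; t_1 = 5; b_2 = 8.5; c_2 = 6.5; p_2 = 3.5; q_2 = 2.5; t_2 = 4; a_3 = 10; b_3 = 2; a_4 = 5.5; b_4 = 0.5; p_4 = 3.5; q_4 = 1.5; t_4 = 4.5; a_5 = 8.5; b_5 = 5; p_5 = 2; t_5 = 2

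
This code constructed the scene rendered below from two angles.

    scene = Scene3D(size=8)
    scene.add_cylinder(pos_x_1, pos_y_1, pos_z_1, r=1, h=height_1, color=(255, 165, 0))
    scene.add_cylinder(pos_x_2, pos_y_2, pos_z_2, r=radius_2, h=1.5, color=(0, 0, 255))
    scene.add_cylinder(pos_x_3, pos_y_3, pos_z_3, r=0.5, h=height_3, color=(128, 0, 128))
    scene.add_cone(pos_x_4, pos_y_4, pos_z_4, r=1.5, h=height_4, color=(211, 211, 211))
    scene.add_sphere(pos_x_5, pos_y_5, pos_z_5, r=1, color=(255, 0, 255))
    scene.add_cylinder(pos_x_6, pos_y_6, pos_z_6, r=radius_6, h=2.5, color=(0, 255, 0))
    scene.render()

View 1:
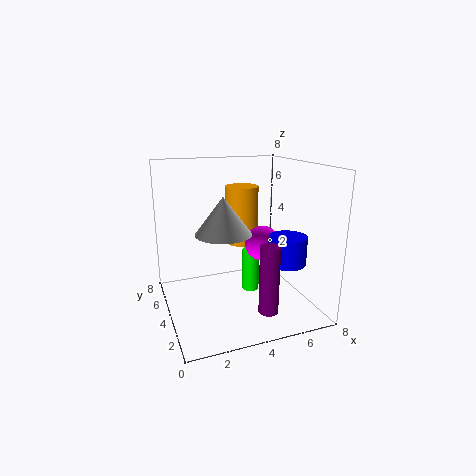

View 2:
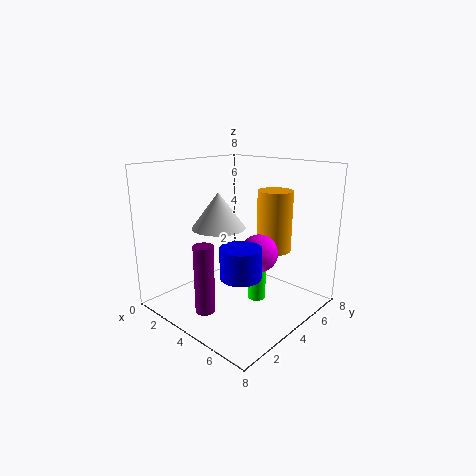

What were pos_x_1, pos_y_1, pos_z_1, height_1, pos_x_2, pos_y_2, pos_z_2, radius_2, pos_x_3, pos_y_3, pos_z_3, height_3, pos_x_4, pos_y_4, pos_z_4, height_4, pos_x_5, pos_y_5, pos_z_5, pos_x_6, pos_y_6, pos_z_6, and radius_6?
pos_x_1 = 5
pos_y_1 = 6
pos_z_1 = 3
height_1 = 3.5
pos_x_2 = 6
pos_y_2 = 2
pos_z_2 = 3
radius_2 = 1
pos_x_3 = 4.5
pos_y_3 = 1
pos_z_3 = 1
height_3 = 3.5
pos_x_4 = 3
pos_y_4 = 3.5
pos_z_4 = 4.5
height_4 = 2
pos_x_5 = 5.5
pos_y_5 = 4
pos_z_5 = 3.5
pos_x_6 = 5
pos_y_6 = 4.5
pos_z_6 = 0.5
radius_6 = 0.5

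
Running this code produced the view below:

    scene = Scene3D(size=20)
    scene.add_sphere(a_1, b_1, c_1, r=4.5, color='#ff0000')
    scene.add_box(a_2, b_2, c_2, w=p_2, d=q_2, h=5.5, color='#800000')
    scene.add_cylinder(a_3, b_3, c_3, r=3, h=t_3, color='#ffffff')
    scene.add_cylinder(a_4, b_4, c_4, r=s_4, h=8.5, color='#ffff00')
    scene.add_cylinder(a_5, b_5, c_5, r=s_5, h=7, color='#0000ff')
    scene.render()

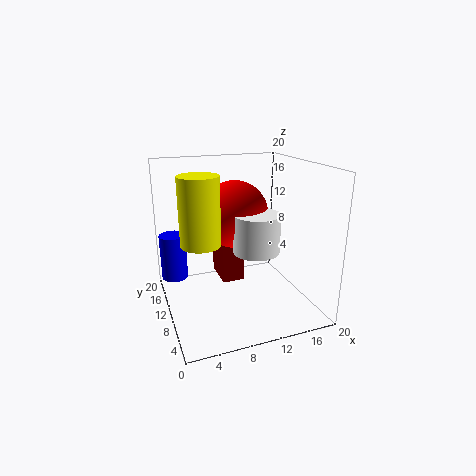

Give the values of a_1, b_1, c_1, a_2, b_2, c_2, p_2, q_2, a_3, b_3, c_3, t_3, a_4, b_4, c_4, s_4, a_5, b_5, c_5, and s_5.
a_1 = 9.5; b_1 = 10; c_1 = 13.5; a_2 = 7.5; b_2 = 9; c_2 = 4; p_2 = 3; q_2 = 5; a_3 = 11; b_3 = 6; c_3 = 9.5; t_3 = 5; a_4 = 4; b_4 = 7; c_4 = 11; s_4 = 2.5; a_5 = 2; b_5 = 17; c_5 = 2; s_5 = 2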